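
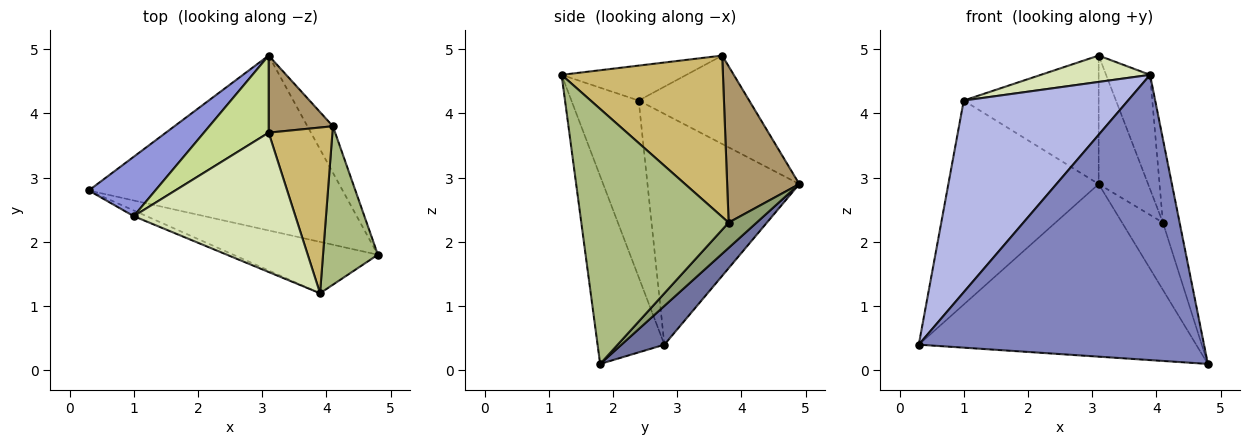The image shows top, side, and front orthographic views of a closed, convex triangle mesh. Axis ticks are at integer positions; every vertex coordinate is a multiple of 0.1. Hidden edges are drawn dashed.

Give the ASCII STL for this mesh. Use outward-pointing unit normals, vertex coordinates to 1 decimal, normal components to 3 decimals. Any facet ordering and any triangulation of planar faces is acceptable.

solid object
 facet normal 0.108 0.698 -0.708
  outer loop
   vertex 3.1 4.9 2.9
   vertex 4.8 1.8 0.1
   vertex 0.3 2.8 0.4
  endloop
 endfacet
 facet normal -0.225 -0.959 -0.173
  outer loop
   vertex 3.9 1.2 4.6
   vertex 0.3 2.8 0.4
   vertex 4.8 1.8 0.1
  endloop
 endfacet
 facet normal -0.696 0.689 0.201
  outer loop
   vertex 1.0 2.4 4.2
   vertex 3.1 4.9 2.9
   vertex 0.3 2.8 0.4
  endloop
 endfacet
 facet normal -0.379 -0.925 -0.028
  outer loop
   vertex 1.0 2.4 4.2
   vertex 0.3 2.8 0.4
   vertex 3.9 1.2 4.6
  endloop
 endfacet
 facet normal 0.491 0.717 -0.495
  outer loop
   vertex 4.1 3.8 2.3
   vertex 4.8 1.8 0.1
   vertex 3.1 4.9 2.9
  endloop
 endfacet
 facet normal 0.972 0.110 0.209
  outer loop
   vertex 4.1 3.8 2.3
   vertex 3.9 1.2 4.6
   vertex 4.8 1.8 0.1
  endloop
 endfacet
 facet normal -0.575 0.702 0.421
  outer loop
   vertex 3.1 3.7 4.9
   vertex 3.1 4.9 2.9
   vertex 1.0 2.4 4.2
  endloop
 endfacet
 facet normal -0.208 -0.182 0.961
  outer loop
   vertex 3.1 3.7 4.9
   vertex 1.0 2.4 4.2
   vertex 3.9 1.2 4.6
  endloop
 endfacet
 facet normal 0.781 0.535 0.321
  outer loop
   vertex 3.1 3.7 4.9
   vertex 4.1 3.8 2.3
   vertex 3.1 4.9 2.9
  endloop
 endfacet
 facet normal 0.902 0.246 0.356
  outer loop
   vertex 3.1 3.7 4.9
   vertex 3.9 1.2 4.6
   vertex 4.1 3.8 2.3
  endloop
 endfacet
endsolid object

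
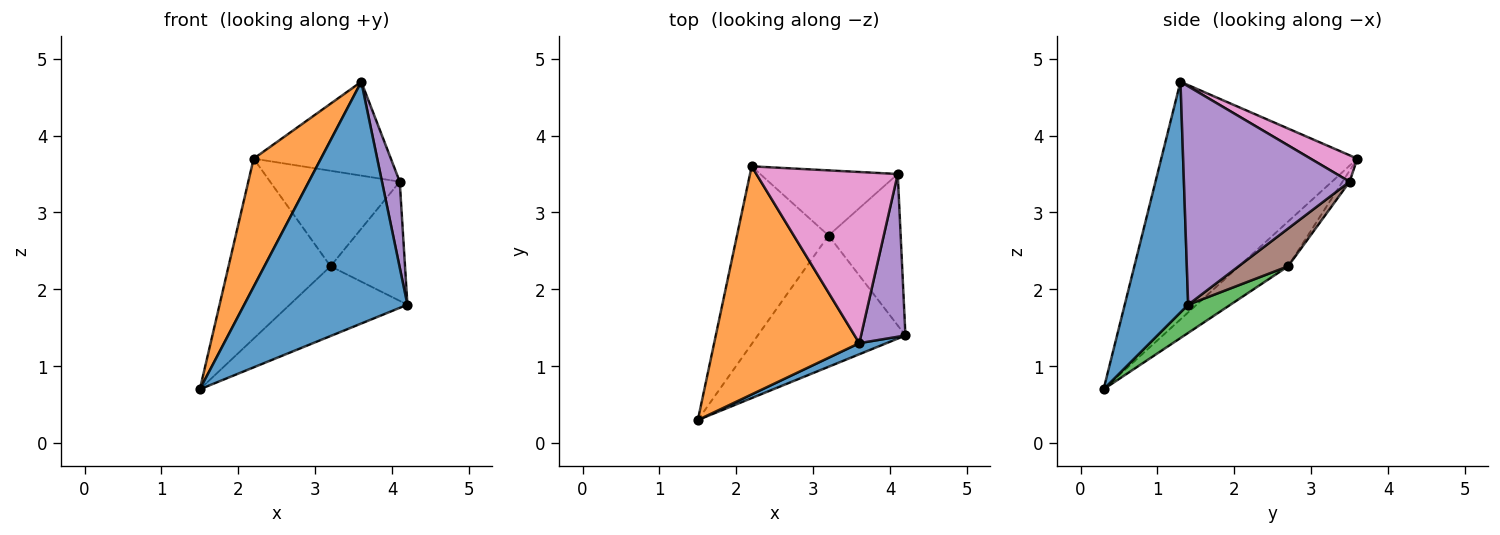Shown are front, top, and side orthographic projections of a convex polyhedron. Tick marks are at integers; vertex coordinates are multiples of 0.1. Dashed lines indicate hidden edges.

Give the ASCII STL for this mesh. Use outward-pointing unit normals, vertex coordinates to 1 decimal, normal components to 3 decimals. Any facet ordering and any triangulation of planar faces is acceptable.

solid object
 facet normal 0.362 -0.931 0.043
  outer loop
   vertex 3.6 1.3 4.7
   vertex 1.5 0.3 0.7
   vertex 4.2 1.4 1.8
  endloop
 endfacet
 facet normal -0.819 -0.281 0.500
  outer loop
   vertex 3.6 1.3 4.7
   vertex 2.2 3.6 3.7
   vertex 1.5 0.3 0.7
  endloop
 endfacet
 facet normal 0.166 0.463 -0.871
  outer loop
   vertex 3.2 2.7 2.3
   vertex 4.2 1.4 1.8
   vertex 1.5 0.3 0.7
  endloop
 endfacet
 facet normal -0.325 0.673 -0.665
  outer loop
   vertex 3.2 2.7 2.3
   vertex 1.5 0.3 0.7
   vertex 2.2 3.6 3.7
  endloop
 endfacet
 facet normal 0.975 -0.104 0.198
  outer loop
   vertex 4.1 3.5 3.4
   vertex 3.6 1.3 4.7
   vertex 4.2 1.4 1.8
  endloop
 endfacet
 facet normal 0.380 0.572 -0.727
  outer loop
   vertex 4.1 3.5 3.4
   vertex 4.2 1.4 1.8
   vertex 3.2 2.7 2.3
  endloop
 endfacet
 facet normal 0.162 0.475 0.865
  outer loop
   vertex 4.1 3.5 3.4
   vertex 2.2 3.6 3.7
   vertex 3.6 1.3 4.7
  endloop
 endfacet
 facet normal -0.045 0.825 -0.563
  outer loop
   vertex 4.1 3.5 3.4
   vertex 3.2 2.7 2.3
   vertex 2.2 3.6 3.7
  endloop
 endfacet
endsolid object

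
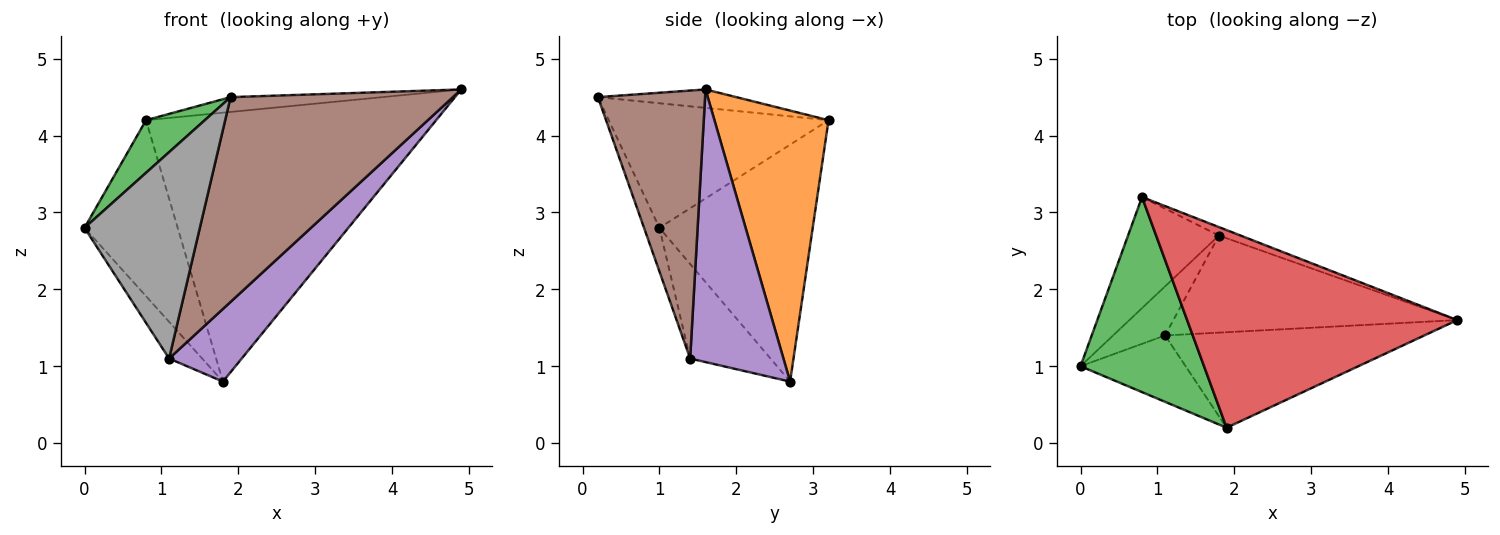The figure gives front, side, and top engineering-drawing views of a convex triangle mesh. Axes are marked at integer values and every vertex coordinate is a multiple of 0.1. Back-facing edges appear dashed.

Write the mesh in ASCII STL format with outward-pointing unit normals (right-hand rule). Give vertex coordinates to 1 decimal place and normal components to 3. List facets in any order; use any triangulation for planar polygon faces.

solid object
 facet normal -0.812 0.493 -0.311
  outer loop
   vertex 1.8 2.7 0.8
   vertex 0.0 1.0 2.8
   vertex 0.8 3.2 4.2
  endloop
 endfacet
 facet normal 0.366 0.930 -0.029
  outer loop
   vertex 1.8 2.7 0.8
   vertex 0.8 3.2 4.2
   vertex 4.9 1.6 4.6
  endloop
 endfacet
 facet normal -0.698 -0.187 0.692
  outer loop
   vertex 1.9 0.2 4.5
   vertex 0.8 3.2 4.2
   vertex 0.0 1.0 2.8
  endloop
 endfacet
 facet normal -0.068 0.075 0.995
  outer loop
   vertex 1.9 0.2 4.5
   vertex 4.9 1.6 4.6
   vertex 0.8 3.2 4.2
  endloop
 endfacet
 facet normal 0.610 -0.475 -0.635
  outer loop
   vertex 1.1 1.4 1.1
   vertex 1.8 2.7 0.8
   vertex 4.9 1.6 4.6
  endloop
 endfacet
 facet normal 0.400 -0.830 -0.387
  outer loop
   vertex 1.1 1.4 1.1
   vertex 4.9 1.6 4.6
   vertex 1.9 0.2 4.5
  endloop
 endfacet
 facet normal -0.824 0.339 -0.454
  outer loop
   vertex 1.1 1.4 1.1
   vertex 0.0 1.0 2.8
   vertex 1.8 2.7 0.8
  endloop
 endfacet
 facet normal -0.126 -0.944 -0.304
  outer loop
   vertex 1.1 1.4 1.1
   vertex 1.9 0.2 4.5
   vertex 0.0 1.0 2.8
  endloop
 endfacet
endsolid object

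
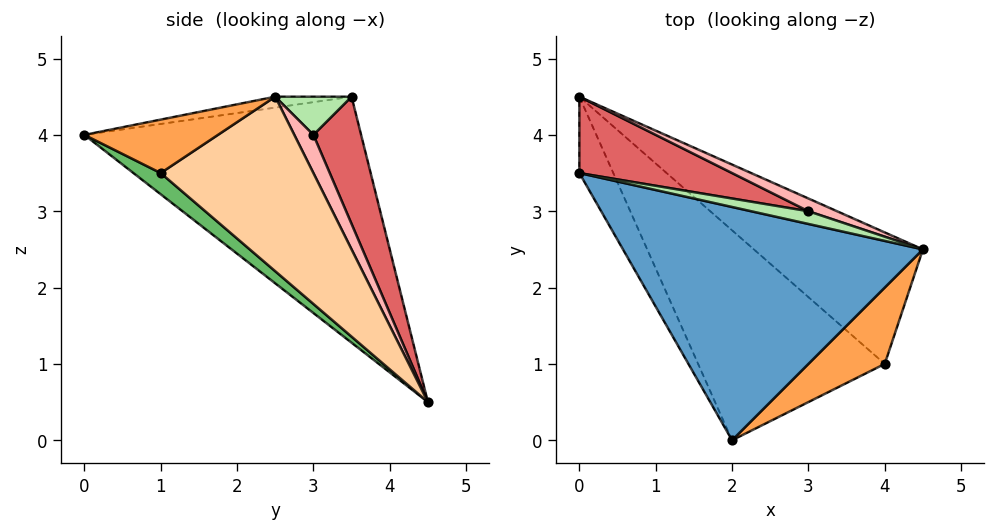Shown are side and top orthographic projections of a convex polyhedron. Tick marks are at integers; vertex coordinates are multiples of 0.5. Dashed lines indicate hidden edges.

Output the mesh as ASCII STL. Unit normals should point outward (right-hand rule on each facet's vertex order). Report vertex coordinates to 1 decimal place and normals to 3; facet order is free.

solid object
 facet normal -0.036 -0.161 0.986
  outer loop
   vertex 2.0 0.0 4.0
   vertex 4.5 2.5 4.5
   vertex 0.0 3.5 4.5
  endloop
 endfacet
 facet normal -0.869 -0.480 -0.120
  outer loop
   vertex 0.0 4.5 0.5
   vertex 2.0 0.0 4.0
   vertex 0.0 3.5 4.5
  endloop
 endfacet
 facet normal 0.462 -0.593 0.659
  outer loop
   vertex 4.0 1.0 3.5
   vertex 4.5 2.5 4.5
   vertex 2.0 0.0 4.0
  endloop
 endfacet
 facet normal 0.701 0.219 -0.679
  outer loop
   vertex 4.0 1.0 3.5
   vertex 0.0 4.5 0.5
   vertex 4.5 2.5 4.5
  endloop
 endfacet
 facet normal 0.092 -0.586 -0.805
  outer loop
   vertex 4.0 1.0 3.5
   vertex 2.0 0.0 4.0
   vertex 0.0 4.5 0.5
  endloop
 endfacet
 facet normal 0.206 0.928 0.309
  outer loop
   vertex 3.0 3.0 4.0
   vertex 0.0 3.5 4.5
   vertex 4.5 2.5 4.5
  endloop
 endfacet
 facet normal 0.198 0.951 0.238
  outer loop
   vertex 3.0 3.0 4.0
   vertex 0.0 4.5 0.5
   vertex 0.0 3.5 4.5
  endloop
 endfacet
 facet normal 0.253 0.949 0.190
  outer loop
   vertex 3.0 3.0 4.0
   vertex 4.5 2.5 4.5
   vertex 0.0 4.5 0.5
  endloop
 endfacet
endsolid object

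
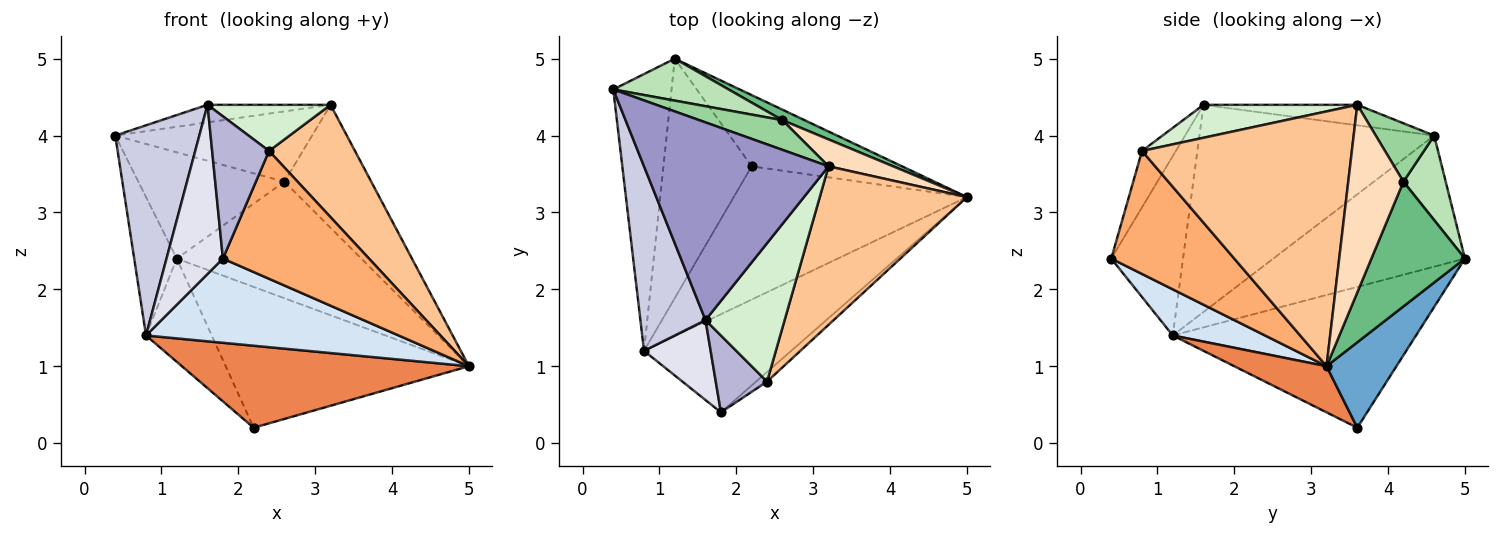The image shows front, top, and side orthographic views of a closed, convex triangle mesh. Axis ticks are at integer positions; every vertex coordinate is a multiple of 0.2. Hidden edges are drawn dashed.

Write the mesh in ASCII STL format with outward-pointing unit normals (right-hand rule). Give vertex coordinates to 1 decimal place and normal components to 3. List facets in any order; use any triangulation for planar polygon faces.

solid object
 facet normal 0.248 0.864 -0.437
  outer loop
   vertex 1.2 5.0 2.4
   vertex 5.0 3.2 1.0
   vertex 2.2 3.6 0.2
  endloop
 endfacet
 facet normal -0.896 0.199 -0.398
  outer loop
   vertex 0.8 1.2 1.4
   vertex 0.4 4.6 4.0
   vertex 1.2 5.0 2.4
  endloop
 endfacet
 facet normal -0.826 0.223 -0.517
  outer loop
   vertex 0.8 1.2 1.4
   vertex 1.2 5.0 2.4
   vertex 2.2 3.6 0.2
  endloop
 endfacet
 facet normal 0.231 -0.634 -0.738
  outer loop
   vertex 0.8 1.2 1.4
   vertex 5.0 3.2 1.0
   vertex 1.8 0.4 2.4
  endloop
 endfacet
 facet normal 0.166 -0.517 -0.840
  outer loop
   vertex 0.8 1.2 1.4
   vertex 2.2 3.6 0.2
   vertex 5.0 3.2 1.0
  endloop
 endfacet
 facet normal 0.643 -0.764 -0.057
  outer loop
   vertex 2.4 0.8 3.8
   vertex 1.8 0.4 2.4
   vertex 5.0 3.2 1.0
  endloop
 endfacet
 facet normal 0.816 -0.334 0.471
  outer loop
   vertex 2.4 0.8 3.8
   vertex 5.0 3.2 1.0
   vertex 3.2 3.6 4.4
  endloop
 endfacet
 facet normal 0.527 0.830 0.182
  outer loop
   vertex 2.6 4.2 3.4
   vertex 3.2 3.6 4.4
   vertex 5.0 3.2 1.0
  endloop
 endfacet
 facet normal 0.451 0.889 0.080
  outer loop
   vertex 2.6 4.2 3.4
   vertex 5.0 3.2 1.0
   vertex 1.2 5.0 2.4
  endloop
 endfacet
 facet normal 0.264 0.889 0.375
  outer loop
   vertex 2.6 4.2 3.4
   vertex 0.4 4.6 4.0
   vertex 3.2 3.6 4.4
  endloop
 endfacet
 facet normal 0.260 0.898 0.355
  outer loop
   vertex 2.6 4.2 3.4
   vertex 1.2 5.0 2.4
   vertex 0.4 4.6 4.0
  endloop
 endfacet
 facet normal 0.368 -0.294 0.882
  outer loop
   vertex 1.6 1.6 4.4
   vertex 2.4 0.8 3.8
   vertex 3.2 3.6 4.4
  endloop
 endfacet
 facet normal -0.110 0.088 0.990
  outer loop
   vertex 1.6 1.6 4.4
   vertex 3.2 3.6 4.4
   vertex 0.4 4.6 4.0
  endloop
 endfacet
 facet normal -0.463 -0.780 0.421
  outer loop
   vertex 1.6 1.6 4.4
   vertex 1.8 0.4 2.4
   vertex 2.4 0.8 3.8
  endloop
 endfacet
 facet normal -0.903 -0.323 0.284
  outer loop
   vertex 1.6 1.6 4.4
   vertex 0.4 4.6 4.0
   vertex 0.8 1.2 1.4
  endloop
 endfacet
 facet normal -0.755 -0.593 0.280
  outer loop
   vertex 1.6 1.6 4.4
   vertex 0.8 1.2 1.4
   vertex 1.8 0.4 2.4
  endloop
 endfacet
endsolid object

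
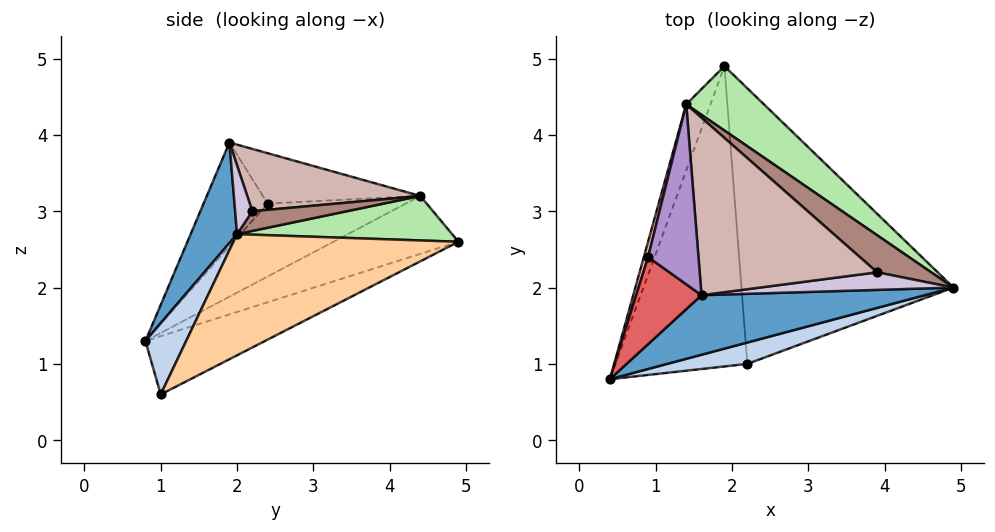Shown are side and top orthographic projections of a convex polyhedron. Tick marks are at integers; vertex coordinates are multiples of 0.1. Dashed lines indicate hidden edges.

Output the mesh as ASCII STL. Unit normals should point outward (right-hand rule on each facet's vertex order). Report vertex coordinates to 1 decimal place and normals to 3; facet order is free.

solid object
 facet normal 0.147 -0.933 0.327
  outer loop
   vertex 1.6 1.9 3.9
   vertex 0.4 0.8 1.3
   vertex 4.9 2.0 2.7
  endloop
 endfacet
 facet normal 0.189 -0.959 0.213
  outer loop
   vertex 2.2 1.0 0.6
   vertex 4.9 2.0 2.7
   vertex 0.4 0.8 1.3
  endloop
 endfacet
 facet normal -0.370 0.401 -0.838
  outer loop
   vertex 2.2 1.0 0.6
   vertex 0.4 0.8 1.3
   vertex 1.9 4.9 2.6
  endloop
 endfacet
 facet normal 0.447 0.435 -0.782
  outer loop
   vertex 2.2 1.0 0.6
   vertex 1.9 4.9 2.6
   vertex 4.9 2.0 2.7
  endloop
 endfacet
 facet normal -0.838 0.418 -0.350
  outer loop
   vertex 1.4 4.4 3.2
   vertex 1.9 4.9 2.6
   vertex 0.4 0.8 1.3
  endloop
 endfacet
 facet normal 0.437 0.478 0.762
  outer loop
   vertex 1.4 4.4 3.2
   vertex 4.9 2.0 2.7
   vertex 1.9 4.9 2.6
  endloop
 endfacet
 facet normal -0.803 -0.317 0.505
  outer loop
   vertex 0.9 2.4 3.1
   vertex 0.4 0.8 1.3
   vertex 1.6 1.9 3.9
  endloop
 endfacet
 facet normal -0.969 0.239 0.056
  outer loop
   vertex 0.9 2.4 3.1
   vertex 1.4 4.4 3.2
   vertex 0.4 0.8 1.3
  endloop
 endfacet
 facet normal -0.700 0.140 0.700
  outer loop
   vertex 0.9 2.4 3.1
   vertex 1.6 1.9 3.9
   vertex 1.4 4.4 3.2
  endloop
 endfacet
 facet normal 0.324 0.252 0.912
  outer loop
   vertex 3.9 2.2 3.0
   vertex 1.6 1.9 3.9
   vertex 4.9 2.0 2.7
  endloop
 endfacet
 facet normal 0.328 0.291 0.899
  outer loop
   vertex 3.9 2.2 3.0
   vertex 4.9 2.0 2.7
   vertex 1.4 4.4 3.2
  endloop
 endfacet
 facet normal 0.318 0.279 0.906
  outer loop
   vertex 3.9 2.2 3.0
   vertex 1.4 4.4 3.2
   vertex 1.6 1.9 3.9
  endloop
 endfacet
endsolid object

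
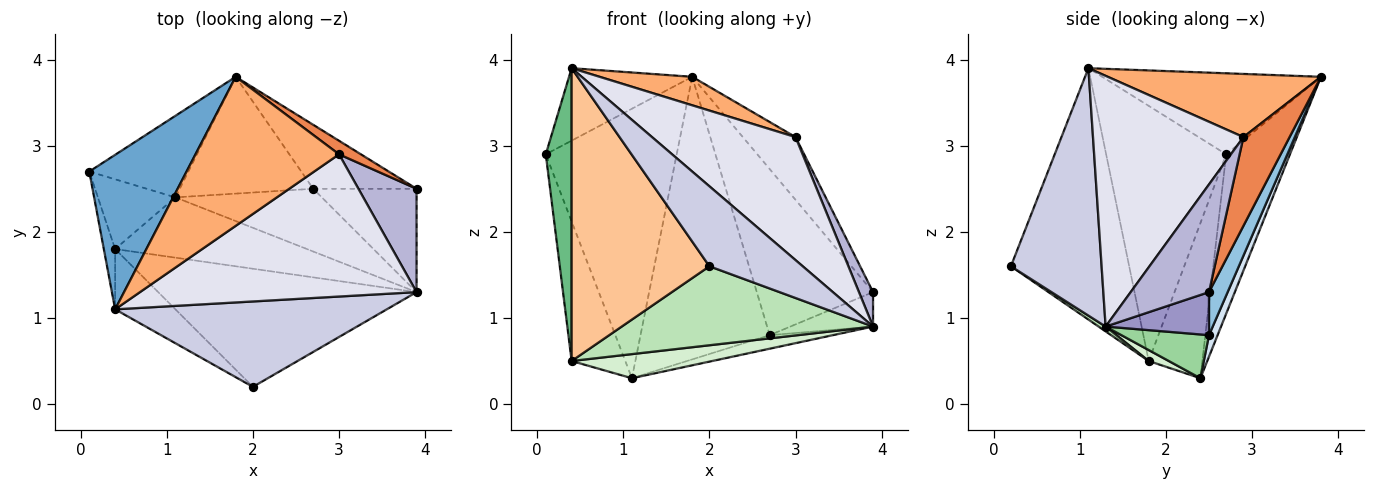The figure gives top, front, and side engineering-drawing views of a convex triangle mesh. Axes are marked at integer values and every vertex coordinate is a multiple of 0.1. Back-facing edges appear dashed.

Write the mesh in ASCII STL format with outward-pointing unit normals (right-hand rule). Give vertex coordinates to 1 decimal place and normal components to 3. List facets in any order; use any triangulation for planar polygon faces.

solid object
 facet normal -0.602 0.339 0.723
  outer loop
   vertex 1.8 3.8 3.8
   vertex 0.1 2.7 2.9
   vertex 0.4 1.1 3.9
  endloop
 endfacet
 facet normal 0.148 0.923 -0.355
  outer loop
   vertex 1.8 3.8 3.8
   vertex 3.9 2.5 1.3
   vertex 2.7 2.5 0.8
  endloop
 endfacet
 facet normal -0.422 0.868 -0.263
  outer loop
   vertex 1.8 3.8 3.8
   vertex 1.1 2.4 0.3
   vertex 0.1 2.7 2.9
  endloop
 endfacet
 facet normal 0.061 0.922 -0.381
  outer loop
   vertex 1.8 3.8 3.8
   vertex 2.7 2.5 0.8
   vertex 1.1 2.4 0.3
  endloop
 endfacet
 facet normal 0.650 0.743 0.160
  outer loop
   vertex 3.0 2.9 3.1
   vertex 3.9 2.5 1.3
   vertex 1.8 3.8 3.8
  endloop
 endfacet
 facet normal 0.397 -0.172 0.902
  outer loop
   vertex 3.0 2.9 3.1
   vertex 1.8 3.8 3.8
   vertex 0.4 1.1 3.9
  endloop
 endfacet
 facet normal -0.644 -0.750 -0.154
  outer loop
   vertex 0.4 1.8 0.5
   vertex 2.0 0.2 1.6
   vertex 0.4 1.1 3.9
  endloop
 endfacet
 facet normal -0.667 0.667 -0.333
  outer loop
   vertex 0.4 1.8 0.5
   vertex 0.1 2.7 2.9
   vertex 1.1 2.4 0.3
  endloop
 endfacet
 facet normal -0.977 -0.210 -0.043
  outer loop
   vertex 0.4 1.8 0.5
   vertex 0.4 1.1 3.9
   vertex 0.1 2.7 2.9
  endloop
 endfacet
 facet normal 0.281 0.202 -0.938
  outer loop
   vertex 3.9 1.3 0.9
   vertex 1.1 2.4 0.3
   vertex 2.7 2.5 0.8
  endloop
 endfacet
 facet normal 0.016 -0.556 -0.831
  outer loop
   vertex 3.9 1.3 0.9
   vertex 2.0 0.2 1.6
   vertex 0.4 1.8 0.5
  endloop
 endfacet
 facet normal 0.053 -0.371 -0.927
  outer loop
   vertex 3.9 1.3 0.9
   vertex 0.4 1.8 0.5
   vertex 1.1 2.4 0.3
  endloop
 endfacet
 facet normal 0.368 0.294 -0.882
  outer loop
   vertex 3.9 1.3 0.9
   vertex 2.7 2.5 0.8
   vertex 3.9 2.5 1.3
  endloop
 endfacet
 facet normal 0.869 -0.156 0.469
  outer loop
   vertex 3.9 1.3 0.9
   vertex 3.9 2.5 1.3
   vertex 3.0 2.9 3.1
  endloop
 endfacet
 facet normal 0.554 -0.569 0.608
  outer loop
   vertex 3.9 1.3 0.9
   vertex 0.4 1.1 3.9
   vertex 2.0 0.2 1.6
  endloop
 endfacet
 facet normal 0.565 -0.540 0.624
  outer loop
   vertex 3.9 1.3 0.9
   vertex 3.0 2.9 3.1
   vertex 0.4 1.1 3.9
  endloop
 endfacet
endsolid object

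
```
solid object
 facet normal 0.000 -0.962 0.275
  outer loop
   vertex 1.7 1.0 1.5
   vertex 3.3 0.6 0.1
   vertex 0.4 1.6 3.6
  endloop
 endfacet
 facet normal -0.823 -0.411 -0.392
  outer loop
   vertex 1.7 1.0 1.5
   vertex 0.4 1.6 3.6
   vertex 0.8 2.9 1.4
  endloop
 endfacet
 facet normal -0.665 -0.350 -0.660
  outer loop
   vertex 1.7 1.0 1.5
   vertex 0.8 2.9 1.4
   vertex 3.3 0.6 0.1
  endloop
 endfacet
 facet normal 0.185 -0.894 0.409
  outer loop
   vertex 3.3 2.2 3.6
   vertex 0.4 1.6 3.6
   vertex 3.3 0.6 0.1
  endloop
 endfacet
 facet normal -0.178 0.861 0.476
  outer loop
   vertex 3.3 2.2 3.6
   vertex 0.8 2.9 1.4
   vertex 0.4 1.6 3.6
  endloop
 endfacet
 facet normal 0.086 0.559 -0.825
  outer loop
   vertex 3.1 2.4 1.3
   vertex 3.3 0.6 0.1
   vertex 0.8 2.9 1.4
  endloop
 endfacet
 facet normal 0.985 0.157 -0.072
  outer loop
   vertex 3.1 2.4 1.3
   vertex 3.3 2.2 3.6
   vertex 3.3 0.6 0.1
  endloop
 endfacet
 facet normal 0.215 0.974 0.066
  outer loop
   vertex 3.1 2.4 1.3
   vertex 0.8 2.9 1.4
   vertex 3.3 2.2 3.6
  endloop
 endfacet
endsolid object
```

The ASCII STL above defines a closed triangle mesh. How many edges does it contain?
12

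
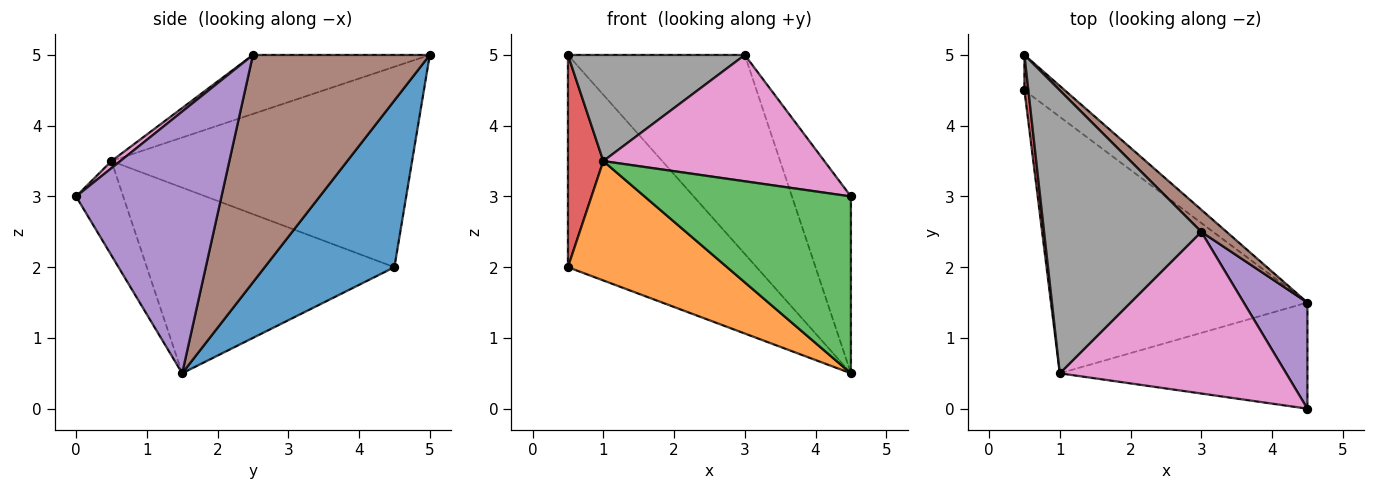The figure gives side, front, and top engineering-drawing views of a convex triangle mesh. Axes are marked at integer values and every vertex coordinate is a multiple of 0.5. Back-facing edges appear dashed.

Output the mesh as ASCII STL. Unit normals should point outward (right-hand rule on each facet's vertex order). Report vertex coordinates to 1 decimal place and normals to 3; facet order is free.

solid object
 facet normal 0.561 0.816 -0.136
  outer loop
   vertex 0.5 5.0 5.0
   vertex 4.5 1.5 0.5
   vertex 0.5 4.5 2.0
  endloop
 endfacet
 facet normal -0.549 -0.353 -0.758
  outer loop
   vertex 1.0 0.5 3.5
   vertex 0.5 4.5 2.0
   vertex 4.5 1.5 0.5
  endloop
 endfacet
 facet normal -0.192 -0.841 -0.505
  outer loop
   vertex 1.0 0.5 3.5
   vertex 4.5 1.5 0.5
   vertex 4.5 0.0 3.0
  endloop
 endfacet
 facet normal -0.993 -0.117 0.019
  outer loop
   vertex 1.0 0.5 3.5
   vertex 0.5 5.0 5.0
   vertex 0.5 4.5 2.0
  endloop
 endfacet
 facet normal 0.904 0.367 0.220
  outer loop
   vertex 3.0 2.5 5.0
   vertex 4.5 0.0 3.0
   vertex 4.5 1.5 0.5
  endloop
 endfacet
 facet normal 0.705 0.705 0.078
  outer loop
   vertex 3.0 2.5 5.0
   vertex 4.5 1.5 0.5
   vertex 0.5 5.0 5.0
  endloop
 endfacet
 facet normal 0.025 -0.615 0.788
  outer loop
   vertex 3.0 2.5 5.0
   vertex 1.0 0.5 3.5
   vertex 4.5 0.0 3.0
  endloop
 endfacet
 facet normal -0.331 -0.331 0.883
  outer loop
   vertex 3.0 2.5 5.0
   vertex 0.5 5.0 5.0
   vertex 1.0 0.5 3.5
  endloop
 endfacet
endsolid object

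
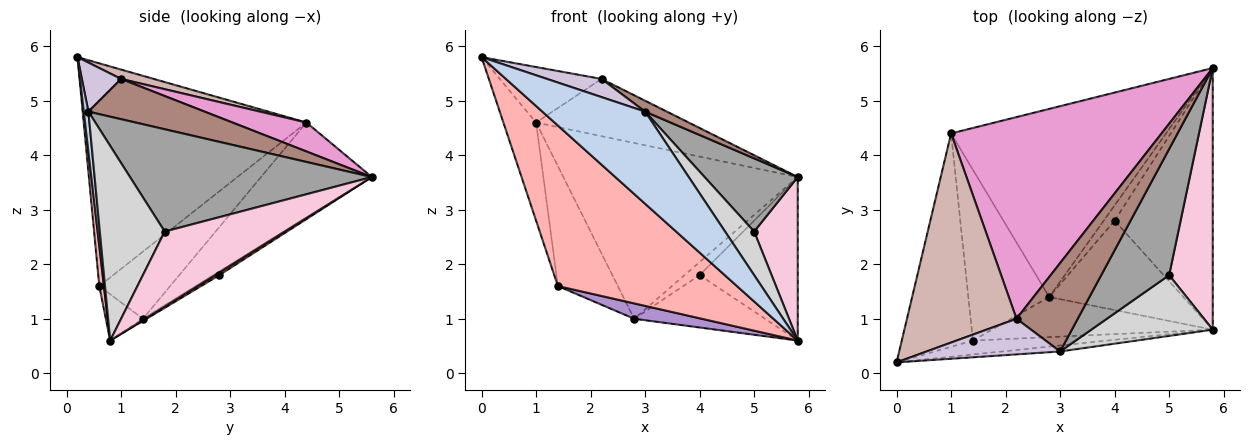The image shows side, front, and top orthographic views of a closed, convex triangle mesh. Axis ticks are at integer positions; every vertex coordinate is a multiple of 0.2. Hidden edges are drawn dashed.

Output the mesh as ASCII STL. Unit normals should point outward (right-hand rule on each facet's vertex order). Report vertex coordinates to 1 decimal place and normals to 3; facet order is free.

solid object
 facet normal -0.307 0.650 -0.695
  outer loop
   vertex 1.0 4.4 4.6
   vertex 5.8 5.6 3.6
   vertex 2.8 1.4 1.0
  endloop
 endfacet
 facet normal 0.045 -0.997 -0.065
  outer loop
   vertex 3.0 0.4 4.8
   vertex 0.0 0.2 5.8
   vertex 5.8 0.8 0.6
  endloop
 endfacet
 facet normal 0.024 0.530 -0.848
  outer loop
   vertex 4.0 2.8 1.8
   vertex 5.8 5.6 3.6
   vertex 5.8 0.8 0.6
  endloop
 endfacet
 facet normal -0.245 0.631 -0.736
  outer loop
   vertex 4.0 2.8 1.8
   vertex 2.8 1.4 1.0
   vertex 5.8 5.6 3.6
  endloop
 endfacet
 facet normal -0.014 0.505 -0.863
  outer loop
   vertex 4.0 2.8 1.8
   vertex 5.8 0.8 0.6
   vertex 2.8 1.4 1.0
  endloop
 endfacet
 facet normal -0.943 0.139 -0.301
  outer loop
   vertex 1.4 0.6 1.6
   vertex 0.0 0.2 5.8
   vertex 1.0 4.4 4.6
  endloop
 endfacet
 facet normal -0.562 0.475 -0.677
  outer loop
   vertex 1.4 0.6 1.6
   vertex 1.0 4.4 4.6
   vertex 2.8 1.4 1.0
  endloop
 endfacet
 facet normal 0.026 -0.996 -0.086
  outer loop
   vertex 1.4 0.6 1.6
   vertex 5.8 0.8 0.6
   vertex 0.0 0.2 5.8
  endloop
 endfacet
 facet normal -0.192 -0.351 -0.916
  outer loop
   vertex 1.4 0.6 1.6
   vertex 2.8 1.4 1.0
   vertex 5.8 0.8 0.6
  endloop
 endfacet
 facet normal 0.311 -0.432 0.847
  outer loop
   vertex 2.2 1.0 5.4
   vertex 0.0 0.2 5.8
   vertex 3.0 0.4 4.8
  endloop
 endfacet
 facet normal 0.547 -0.102 0.831
  outer loop
   vertex 2.2 1.0 5.4
   vertex 3.0 0.4 4.8
   vertex 5.8 5.6 3.6
  endloop
 endfacet
 facet normal 0.082 0.256 0.963
  outer loop
   vertex 2.2 1.0 5.4
   vertex 1.0 4.4 4.6
   vertex 0.0 0.2 5.8
  endloop
 endfacet
 facet normal 0.131 0.271 0.954
  outer loop
   vertex 2.2 1.0 5.4
   vertex 5.8 5.6 3.6
   vertex 1.0 4.4 4.6
  endloop
 endfacet
 facet normal 0.825 -0.300 0.480
  outer loop
   vertex 5.0 1.8 2.6
   vertex 5.8 0.8 0.6
   vertex 5.8 5.6 3.6
  endloop
 endfacet
 facet normal 0.793 -0.306 0.527
  outer loop
   vertex 5.0 1.8 2.6
   vertex 5.8 5.6 3.6
   vertex 3.0 0.4 4.8
  endloop
 endfacet
 facet normal 0.793 -0.355 0.495
  outer loop
   vertex 5.0 1.8 2.6
   vertex 3.0 0.4 4.8
   vertex 5.8 0.8 0.6
  endloop
 endfacet
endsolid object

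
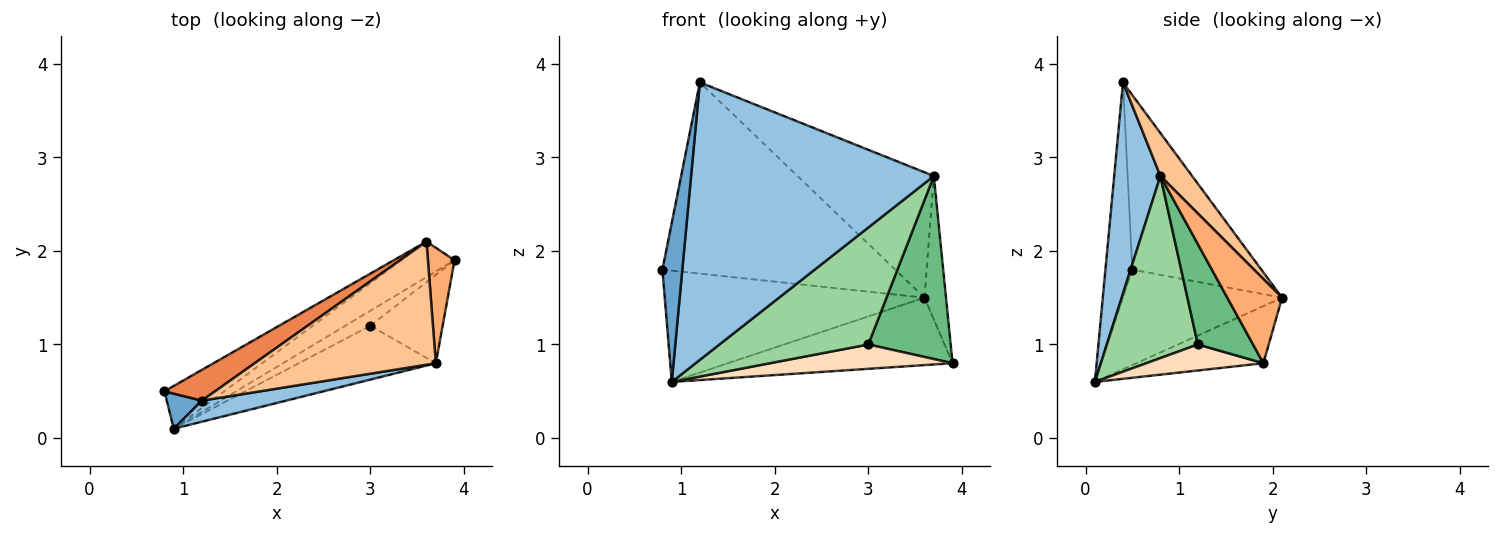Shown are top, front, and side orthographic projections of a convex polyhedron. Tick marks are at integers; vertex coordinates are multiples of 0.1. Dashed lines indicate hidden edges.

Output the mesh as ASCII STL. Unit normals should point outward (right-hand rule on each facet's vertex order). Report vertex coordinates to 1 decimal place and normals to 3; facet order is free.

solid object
 facet normal -0.797 -0.589 0.130
  outer loop
   vertex 1.2 0.4 3.8
   vertex 0.8 0.5 1.8
   vertex 0.9 0.1 0.6
  endloop
 endfacet
 facet normal 0.186 -0.980 0.074
  outer loop
   vertex 3.7 0.8 2.8
   vertex 1.2 0.4 3.8
   vertex 0.9 0.1 0.6
  endloop
 endfacet
 facet normal -0.496 0.810 -0.311
  outer loop
   vertex 3.6 2.1 1.5
   vertex 0.9 0.1 0.6
   vertex 0.8 0.5 1.8
  endloop
 endfacet
 facet normal -0.447 0.791 -0.418
  outer loop
   vertex 3.6 2.1 1.5
   vertex 3.9 1.9 0.8
   vertex 0.9 0.1 0.6
  endloop
 endfacet
 facet normal -0.480 0.866 0.139
  outer loop
   vertex 3.6 2.1 1.5
   vertex 0.8 0.5 1.8
   vertex 1.2 0.4 3.8
  endloop
 endfacet
 facet normal 0.893 0.351 0.282
  outer loop
   vertex 3.6 2.1 1.5
   vertex 3.7 0.8 2.8
   vertex 3.9 1.9 0.8
  endloop
 endfacet
 facet normal 0.164 0.704 0.691
  outer loop
   vertex 3.6 2.1 1.5
   vertex 1.2 0.4 3.8
   vertex 3.7 0.8 2.8
  endloop
 endfacet
 facet normal 0.479 -0.748 -0.460
  outer loop
   vertex 3.0 1.2 1.0
   vertex 0.9 0.1 0.6
   vertex 3.9 1.9 0.8
  endloop
 endfacet
 facet normal 0.517 -0.771 -0.372
  outer loop
   vertex 3.0 1.2 1.0
   vertex 3.9 1.9 0.8
   vertex 3.7 0.8 2.8
  endloop
 endfacet
 facet normal 0.486 -0.794 -0.365
  outer loop
   vertex 3.0 1.2 1.0
   vertex 3.7 0.8 2.8
   vertex 0.9 0.1 0.6
  endloop
 endfacet
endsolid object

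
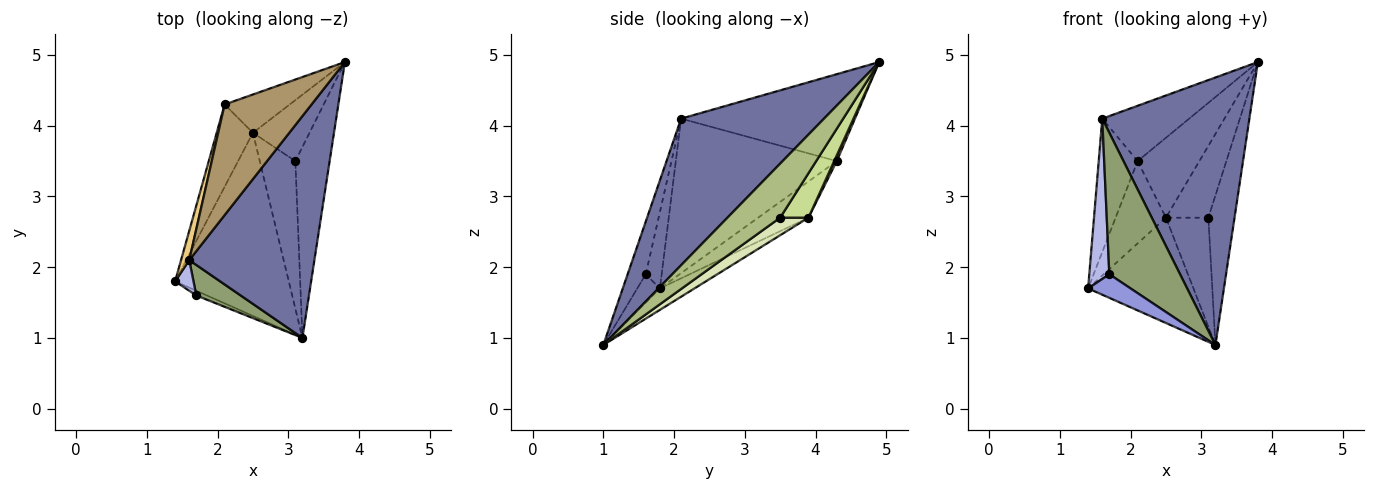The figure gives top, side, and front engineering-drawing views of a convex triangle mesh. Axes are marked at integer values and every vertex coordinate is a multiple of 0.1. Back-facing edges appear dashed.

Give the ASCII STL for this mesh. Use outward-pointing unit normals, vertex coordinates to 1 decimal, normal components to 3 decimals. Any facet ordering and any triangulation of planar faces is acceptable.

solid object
 facet normal 0.599 -0.617 0.511
  outer loop
   vertex 1.6 2.1 4.1
   vertex 3.2 1.0 0.9
   vertex 3.8 4.9 4.9
  endloop
 endfacet
 facet normal -0.162 0.492 -0.855
  outer loop
   vertex 2.5 3.9 2.7
   vertex 3.2 1.0 0.9
   vertex 1.4 1.8 1.7
  endloop
 endfacet
 facet normal -0.463 -0.869 -0.174
  outer loop
   vertex 1.7 1.6 1.9
   vertex 1.4 1.8 1.7
   vertex 3.2 1.0 0.9
  endloop
 endfacet
 facet normal -0.615 -0.774 0.148
  outer loop
   vertex 1.7 1.6 1.9
   vertex 1.6 2.1 4.1
   vertex 1.4 1.8 1.7
  endloop
 endfacet
 facet normal -0.243 -0.948 0.204
  outer loop
   vertex 1.7 1.6 1.9
   vertex 3.2 1.0 0.9
   vertex 1.6 2.1 4.1
  endloop
 endfacet
 facet normal 0.779 0.387 -0.494
  outer loop
   vertex 3.1 3.5 2.7
   vertex 3.8 4.9 4.9
   vertex 3.2 1.0 0.9
  endloop
 endfacet
 facet normal 0.453 0.680 -0.577
  outer loop
   vertex 3.1 3.5 2.7
   vertex 2.5 3.9 2.7
   vertex 3.8 4.9 4.9
  endloop
 endfacet
 facet normal 0.369 0.553 -0.747
  outer loop
   vertex 3.1 3.5 2.7
   vertex 3.2 1.0 0.9
   vertex 2.5 3.9 2.7
  endloop
 endfacet
 facet normal -0.667 0.333 0.667
  outer loop
   vertex 2.1 4.3 3.5
   vertex 1.6 2.1 4.1
   vertex 3.8 4.9 4.9
  endloop
 endfacet
 facet normal 0.038 0.901 -0.432
  outer loop
   vertex 2.1 4.3 3.5
   vertex 3.8 4.9 4.9
   vertex 2.5 3.9 2.7
  endloop
 endfacet
 facet normal -0.971 0.235 0.052
  outer loop
   vertex 2.1 4.3 3.5
   vertex 1.4 1.8 1.7
   vertex 1.6 2.1 4.1
  endloop
 endfacet
 facet normal -0.577 0.577 -0.577
  outer loop
   vertex 2.1 4.3 3.5
   vertex 2.5 3.9 2.7
   vertex 1.4 1.8 1.7
  endloop
 endfacet
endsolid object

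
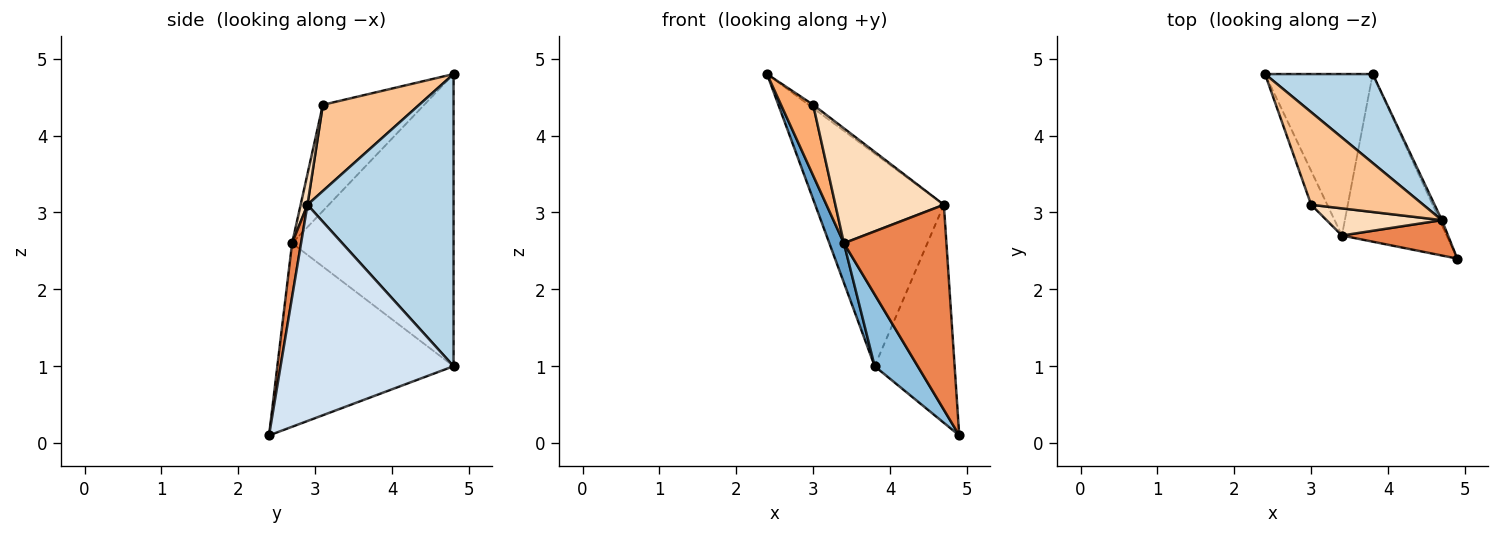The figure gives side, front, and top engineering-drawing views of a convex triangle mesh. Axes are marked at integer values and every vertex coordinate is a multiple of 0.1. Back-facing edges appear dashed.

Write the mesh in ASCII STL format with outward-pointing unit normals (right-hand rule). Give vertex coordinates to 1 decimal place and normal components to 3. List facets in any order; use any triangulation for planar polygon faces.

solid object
 facet normal -0.935 -0.084 -0.344
  outer loop
   vertex 3.4 2.7 2.6
   vertex 2.4 4.8 4.8
   vertex 3.8 4.8 1.0
  endloop
 endfacet
 facet normal -0.850 -0.208 -0.485
  outer loop
   vertex 3.4 2.7 2.6
   vertex 3.8 4.8 1.0
   vertex 4.9 2.4 0.1
  endloop
 endfacet
 facet normal 0.723 0.637 0.266
  outer loop
   vertex 4.7 2.9 3.1
   vertex 3.8 4.8 1.0
   vertex 2.4 4.8 4.8
  endloop
 endfacet
 facet normal 0.908 0.420 -0.009
  outer loop
   vertex 4.7 2.9 3.1
   vertex 4.9 2.4 0.1
   vertex 3.8 4.8 1.0
  endloop
 endfacet
 facet normal 0.086 -0.982 0.169
  outer loop
   vertex 4.7 2.9 3.1
   vertex 3.4 2.7 2.6
   vertex 4.9 2.4 0.1
  endloop
 endfacet
 facet normal -0.943 -0.299 -0.143
  outer loop
   vertex 3.0 3.1 4.4
   vertex 2.4 4.8 4.8
   vertex 3.4 2.7 2.6
  endloop
 endfacet
 facet normal 0.609 0.029 0.792
  outer loop
   vertex 3.0 3.1 4.4
   vertex 4.7 2.9 3.1
   vertex 2.4 4.8 4.8
  endloop
 endfacet
 facet normal 0.061 -0.971 0.229
  outer loop
   vertex 3.0 3.1 4.4
   vertex 3.4 2.7 2.6
   vertex 4.7 2.9 3.1
  endloop
 endfacet
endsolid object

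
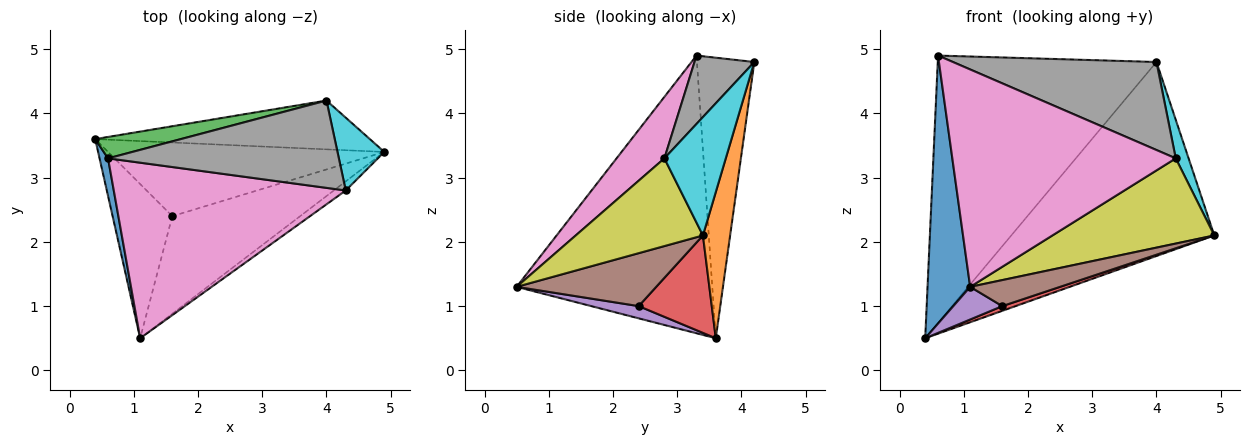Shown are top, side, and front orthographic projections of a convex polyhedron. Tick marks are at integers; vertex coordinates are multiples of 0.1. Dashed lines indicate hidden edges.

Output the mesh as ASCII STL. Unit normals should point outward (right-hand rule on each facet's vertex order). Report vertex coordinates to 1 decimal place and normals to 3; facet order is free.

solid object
 facet normal -0.977 -0.213 0.030
  outer loop
   vertex 0.6 3.3 4.9
   vertex 0.4 3.6 0.5
   vertex 1.1 0.5 1.3
  endloop
 endfacet
 facet normal 0.129 0.962 -0.242
  outer loop
   vertex 4.0 4.2 4.8
   vertex 4.9 3.4 2.1
   vertex 0.4 3.6 0.5
  endloop
 endfacet
 facet normal -0.253 0.964 0.077
  outer loop
   vertex 4.0 4.2 4.8
   vertex 0.4 3.6 0.5
   vertex 0.6 3.3 4.9
  endloop
 endfacet
 facet normal 0.332 -0.060 -0.941
  outer loop
   vertex 1.6 2.4 1.0
   vertex 0.4 3.6 0.5
   vertex 4.9 3.4 2.1
  endloop
 endfacet
 facet normal 0.197 -0.203 -0.959
  outer loop
   vertex 1.6 2.4 1.0
   vertex 1.1 0.5 1.3
   vertex 0.4 3.6 0.5
  endloop
 endfacet
 facet normal 0.372 -0.239 -0.897
  outer loop
   vertex 1.6 2.4 1.0
   vertex 4.9 3.4 2.1
   vertex 1.1 0.5 1.3
  endloop
 endfacet
 facet normal 0.164 -0.767 0.620
  outer loop
   vertex 4.3 2.8 3.3
   vertex 0.6 3.3 4.9
   vertex 1.1 0.5 1.3
  endloop
 endfacet
 facet normal 0.204 -0.695 0.689
  outer loop
   vertex 4.3 2.8 3.3
   vertex 4.0 4.2 4.8
   vertex 0.6 3.3 4.9
  endloop
 endfacet
 facet normal 0.616 -0.784 -0.084
  outer loop
   vertex 4.3 2.8 3.3
   vertex 1.1 0.5 1.3
   vertex 4.9 3.4 2.1
  endloop
 endfacet
 facet normal 0.913 -0.191 0.361
  outer loop
   vertex 4.3 2.8 3.3
   vertex 4.9 3.4 2.1
   vertex 4.0 4.2 4.8
  endloop
 endfacet
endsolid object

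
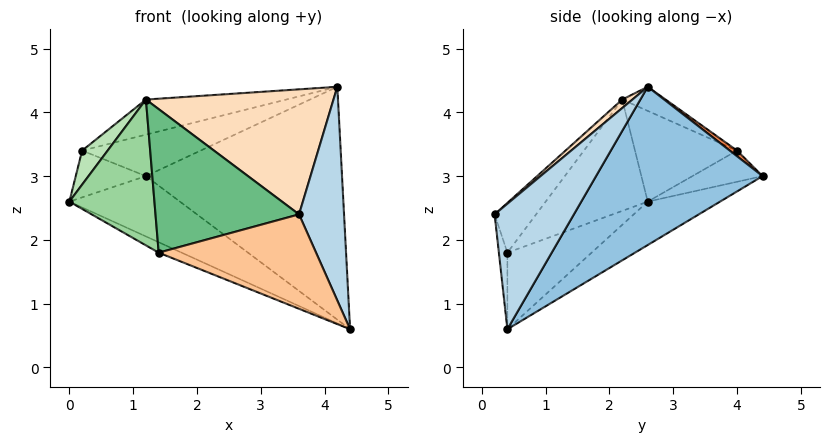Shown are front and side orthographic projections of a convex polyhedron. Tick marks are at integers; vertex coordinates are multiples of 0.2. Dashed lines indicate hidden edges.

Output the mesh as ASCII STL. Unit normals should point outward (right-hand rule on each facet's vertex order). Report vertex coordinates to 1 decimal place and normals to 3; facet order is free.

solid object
 facet normal -0.233 0.356 -0.905
  outer loop
   vertex 1.2 4.4 3.0
   vertex 4.4 0.4 0.6
   vertex 0.0 2.6 2.6
  endloop
 endfacet
 facet normal 0.600 0.706 -0.377
  outer loop
   vertex 4.2 2.6 4.4
   vertex 4.4 0.4 0.6
   vertex 1.2 4.4 3.0
  endloop
 endfacet
 facet normal 0.825 -0.469 0.315
  outer loop
   vertex 3.6 0.2 2.4
   vertex 4.4 0.4 0.6
   vertex 4.2 2.6 4.4
  endloop
 endfacet
 facet normal -0.485 0.485 -0.728
  outer loop
   vertex 0.2 4.0 3.4
   vertex 1.2 4.4 3.0
   vertex 0.0 2.6 2.6
  endloop
 endfacet
 facet normal 0.040 0.654 0.755
  outer loop
   vertex 0.2 4.0 3.4
   vertex 4.2 2.6 4.4
   vertex 1.2 4.4 3.0
  endloop
 endfacet
 facet normal -0.370 0.101 -0.924
  outer loop
   vertex 1.4 0.4 1.8
   vertex 0.0 2.6 2.6
   vertex 4.4 0.4 0.6
  endloop
 endfacet
 facet normal -0.053 -0.990 -0.134
  outer loop
   vertex 1.4 0.4 1.8
   vertex 4.4 0.4 0.6
   vertex 3.6 0.2 2.4
  endloop
 endfacet
 facet normal 0.035 -0.645 0.763
  outer loop
   vertex 1.2 2.2 4.2
   vertex 3.6 0.2 2.4
   vertex 4.2 2.6 4.4
  endloop
 endfacet
 facet normal -0.228 -0.788 0.572
  outer loop
   vertex 1.2 2.2 4.2
   vertex 1.4 0.4 1.8
   vertex 3.6 0.2 2.4
  endloop
 endfacet
 facet normal -0.709 -0.591 0.384
  outer loop
   vertex 1.2 2.2 4.2
   vertex 0.0 2.6 2.6
   vertex 1.4 0.4 1.8
  endloop
 endfacet
 facet normal -0.807 -0.202 0.555
  outer loop
   vertex 1.2 2.2 4.2
   vertex 0.2 4.0 3.4
   vertex 0.0 2.6 2.6
  endloop
 endfacet
 facet normal -0.109 0.353 0.929
  outer loop
   vertex 1.2 2.2 4.2
   vertex 4.2 2.6 4.4
   vertex 0.2 4.0 3.4
  endloop
 endfacet
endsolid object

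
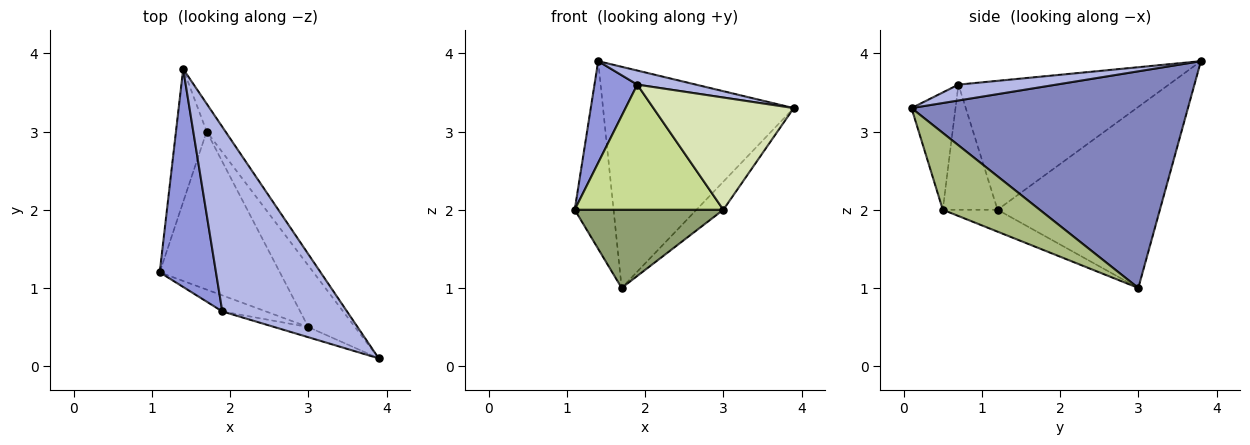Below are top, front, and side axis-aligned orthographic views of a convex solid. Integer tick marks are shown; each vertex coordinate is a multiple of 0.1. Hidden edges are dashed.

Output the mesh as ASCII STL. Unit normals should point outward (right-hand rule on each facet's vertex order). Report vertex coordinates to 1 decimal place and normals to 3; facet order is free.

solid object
 facet normal -0.960 0.230 -0.163
  outer loop
   vertex 1.7 3.0 1.0
   vertex 1.1 1.2 2.0
   vertex 1.4 3.8 3.9
  endloop
 endfacet
 facet normal 0.821 0.566 -0.071
  outer loop
   vertex 1.7 3.0 1.0
   vertex 1.4 3.8 3.9
   vertex 3.9 0.1 3.3
  endloop
 endfacet
 facet normal -0.901 -0.183 0.393
  outer loop
   vertex 1.9 0.7 3.6
   vertex 1.4 3.8 3.9
   vertex 1.1 1.2 2.0
  endloop
 endfacet
 facet normal 0.126 -0.075 0.989
  outer loop
   vertex 1.9 0.7 3.6
   vertex 3.9 0.1 3.3
   vertex 1.4 3.8 3.9
  endloop
 endfacet
 facet normal -0.161 -0.438 -0.885
  outer loop
   vertex 3.0 0.5 2.0
   vertex 1.1 1.2 2.0
   vertex 1.7 3.0 1.0
  endloop
 endfacet
 facet normal 0.832 0.231 -0.505
  outer loop
   vertex 3.0 0.5 2.0
   vertex 1.7 3.0 1.0
   vertex 3.9 0.1 3.3
  endloop
 endfacet
 facet normal -0.343 -0.932 -0.120
  outer loop
   vertex 3.0 0.5 2.0
   vertex 1.9 0.7 3.6
   vertex 1.1 1.2 2.0
  endloop
 endfacet
 facet normal -0.298 -0.951 -0.086
  outer loop
   vertex 3.0 0.5 2.0
   vertex 3.9 0.1 3.3
   vertex 1.9 0.7 3.6
  endloop
 endfacet
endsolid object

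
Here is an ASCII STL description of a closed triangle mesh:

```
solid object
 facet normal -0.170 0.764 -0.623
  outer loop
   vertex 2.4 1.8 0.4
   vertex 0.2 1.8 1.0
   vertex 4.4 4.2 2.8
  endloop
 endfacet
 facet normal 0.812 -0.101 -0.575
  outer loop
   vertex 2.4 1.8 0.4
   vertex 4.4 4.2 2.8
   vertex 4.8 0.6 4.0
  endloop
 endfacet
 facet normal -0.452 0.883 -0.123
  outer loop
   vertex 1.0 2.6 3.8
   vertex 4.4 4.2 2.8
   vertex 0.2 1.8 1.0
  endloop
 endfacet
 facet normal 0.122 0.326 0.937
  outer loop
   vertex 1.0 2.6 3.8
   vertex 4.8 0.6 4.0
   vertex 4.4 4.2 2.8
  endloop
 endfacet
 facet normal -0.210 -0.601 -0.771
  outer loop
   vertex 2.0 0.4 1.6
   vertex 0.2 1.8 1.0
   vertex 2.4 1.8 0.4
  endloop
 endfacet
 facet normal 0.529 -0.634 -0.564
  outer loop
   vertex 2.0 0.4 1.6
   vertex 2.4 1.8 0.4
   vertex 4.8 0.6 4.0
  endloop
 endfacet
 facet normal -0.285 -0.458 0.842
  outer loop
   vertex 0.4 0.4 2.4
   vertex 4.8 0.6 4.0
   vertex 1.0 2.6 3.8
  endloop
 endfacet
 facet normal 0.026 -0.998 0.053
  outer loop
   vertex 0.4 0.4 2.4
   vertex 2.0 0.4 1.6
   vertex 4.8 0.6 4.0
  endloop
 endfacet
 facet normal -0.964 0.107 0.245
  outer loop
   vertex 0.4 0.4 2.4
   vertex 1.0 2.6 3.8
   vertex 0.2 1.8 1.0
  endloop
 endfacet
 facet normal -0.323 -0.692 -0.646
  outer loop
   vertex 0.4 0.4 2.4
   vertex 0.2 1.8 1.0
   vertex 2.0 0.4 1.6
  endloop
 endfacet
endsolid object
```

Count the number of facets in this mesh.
10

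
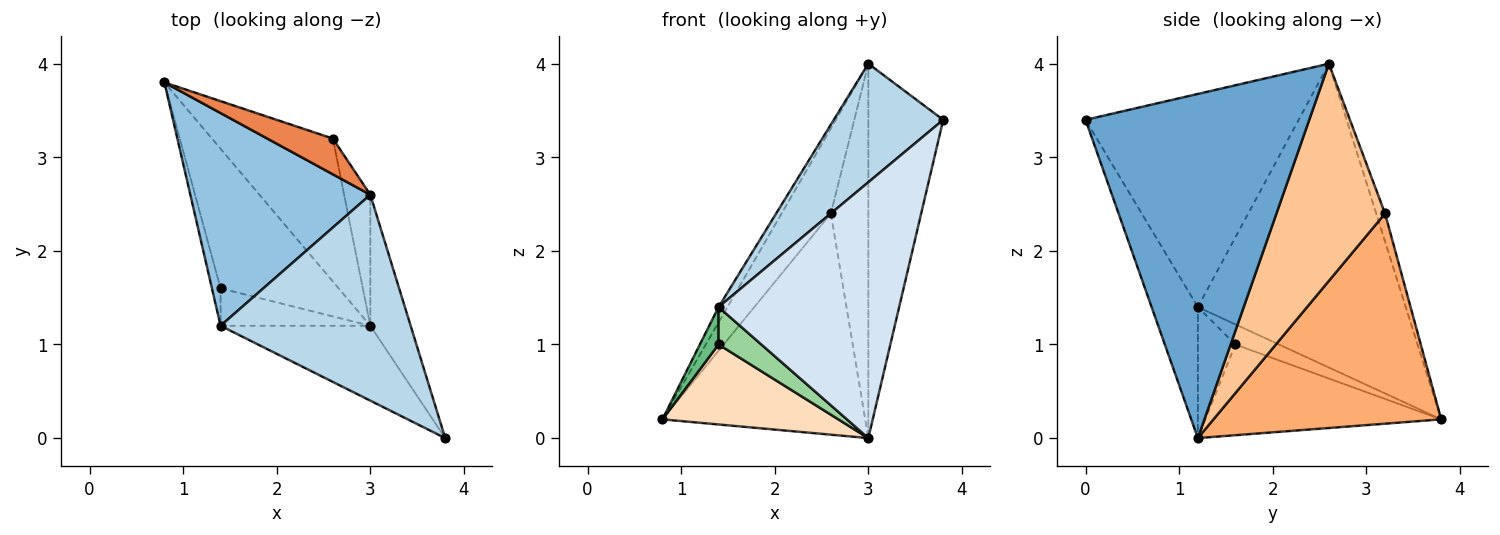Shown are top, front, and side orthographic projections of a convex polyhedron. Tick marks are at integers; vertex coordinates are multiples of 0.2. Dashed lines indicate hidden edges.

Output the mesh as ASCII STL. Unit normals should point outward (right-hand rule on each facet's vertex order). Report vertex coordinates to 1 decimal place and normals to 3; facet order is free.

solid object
 facet normal 0.942 0.315 -0.110
  outer loop
   vertex 3.0 1.2 0.0
   vertex 3.0 2.6 4.0
   vertex 3.8 0.0 3.4
  endloop
 endfacet
 facet normal -0.860 0.037 0.509
  outer loop
   vertex 1.4 1.2 1.4
   vertex 3.0 2.6 4.0
   vertex 0.8 3.8 0.2
  endloop
 endfacet
 facet normal -0.697 -0.358 0.622
  outer loop
   vertex 1.4 1.2 1.4
   vertex 3.8 0.0 3.4
   vertex 3.0 2.6 4.0
  endloop
 endfacet
 facet normal -0.239 -0.932 -0.273
  outer loop
   vertex 1.4 1.2 1.4
   vertex 3.0 1.2 0.0
   vertex 3.8 0.0 3.4
  endloop
 endfacet
 facet normal -0.164 0.910 0.382
  outer loop
   vertex 2.6 3.2 2.4
   vertex 0.8 3.8 0.2
   vertex 3.0 2.6 4.0
  endloop
 endfacet
 facet normal 0.686 0.611 -0.395
  outer loop
   vertex 2.6 3.2 2.4
   vertex 3.0 1.2 0.0
   vertex 0.8 3.8 0.2
  endloop
 endfacet
 facet normal 0.939 0.324 -0.113
  outer loop
   vertex 2.6 3.2 2.4
   vertex 3.0 2.6 4.0
   vertex 3.0 1.2 0.0
  endloop
 endfacet
 facet normal -0.555 -0.414 -0.722
  outer loop
   vertex 1.4 1.6 1.0
   vertex 0.8 3.8 0.2
   vertex 3.0 1.2 0.0
  endloop
 endfacet
 facet normal -0.855 -0.367 -0.367
  outer loop
   vertex 1.4 1.6 1.0
   vertex 1.4 1.2 1.4
   vertex 0.8 3.8 0.2
  endloop
 endfacet
 facet normal -0.526 -0.601 -0.601
  outer loop
   vertex 1.4 1.6 1.0
   vertex 3.0 1.2 0.0
   vertex 1.4 1.2 1.4
  endloop
 endfacet
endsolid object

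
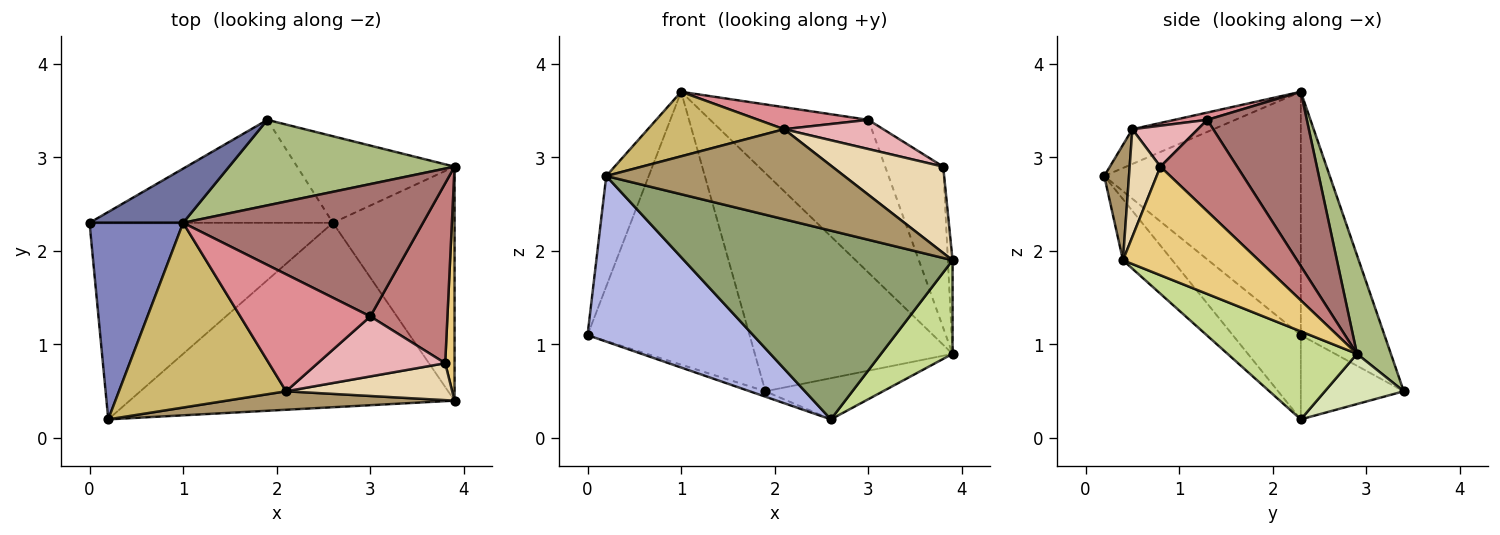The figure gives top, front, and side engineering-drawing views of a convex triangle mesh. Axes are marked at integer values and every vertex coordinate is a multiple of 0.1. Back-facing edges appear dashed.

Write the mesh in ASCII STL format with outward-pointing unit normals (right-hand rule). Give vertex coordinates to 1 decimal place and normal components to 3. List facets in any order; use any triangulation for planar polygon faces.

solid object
 facet normal -0.452 0.875 0.174
  outer loop
   vertex 1.0 2.3 3.7
   vertex 1.9 3.4 0.5
   vertex 0.0 2.3 1.1
  endloop
 endfacet
 facet normal -0.915 0.198 0.352
  outer loop
   vertex 0.2 0.2 2.8
   vertex 1.0 2.3 3.7
   vertex 0.0 2.3 1.1
  endloop
 endfacet
 facet normal -0.327 0.050 -0.944
  outer loop
   vertex 2.6 2.3 0.2
   vertex 0.0 2.3 1.1
   vertex 1.9 3.4 0.5
  endloop
 endfacet
 facet normal -0.256 -0.623 -0.739
  outer loop
   vertex 2.6 2.3 0.2
   vertex 0.2 0.2 2.8
   vertex 0.0 2.3 1.1
  endloop
 endfacet
 facet normal -0.130 -0.709 -0.693
  outer loop
   vertex 2.6 2.3 0.2
   vertex 3.9 0.4 1.9
   vertex 0.2 0.2 2.8
  endloop
 endfacet
 facet normal 0.158 0.919 0.360
  outer loop
   vertex 3.9 2.9 0.9
   vertex 1.9 3.4 0.5
   vertex 1.0 2.3 3.7
  endloop
 endfacet
 facet normal 0.557 -0.308 -0.771
  outer loop
   vertex 3.9 2.9 0.9
   vertex 3.9 0.4 1.9
   vertex 2.6 2.3 0.2
  endloop
 endfacet
 facet normal 0.277 0.413 -0.868
  outer loop
   vertex 3.9 2.9 0.9
   vertex 2.6 2.3 0.2
   vertex 1.9 3.4 0.5
  endloop
 endfacet
 facet normal 0.101 -0.975 0.200
  outer loop
   vertex 2.1 0.5 3.3
   vertex 0.2 0.2 2.8
   vertex 3.9 0.4 1.9
  endloop
 endfacet
 facet normal -0.193 -0.324 0.926
  outer loop
   vertex 2.1 0.5 3.3
   vertex 1.0 2.3 3.7
   vertex 0.2 0.2 2.8
  endloop
 endfacet
 facet normal 0.996 0.034 0.086
  outer loop
   vertex 3.8 0.8 2.9
   vertex 3.9 0.4 1.9
   vertex 3.9 2.9 0.9
  endloop
 endfacet
 facet normal 0.247 -0.891 0.381
  outer loop
   vertex 3.8 0.8 2.9
   vertex 2.1 0.5 3.3
   vertex 3.9 0.4 1.9
  endloop
 endfacet
 facet normal 0.430 0.682 0.591
  outer loop
   vertex 3.0 1.3 3.4
   vertex 3.9 2.9 0.9
   vertex 1.0 2.3 3.7
  endloop
 endfacet
 facet normal 0.662 0.500 0.558
  outer loop
   vertex 3.0 1.3 3.4
   vertex 3.8 0.8 2.9
   vertex 3.9 2.9 0.9
  endloop
 endfacet
 facet normal 0.055 -0.184 0.981
  outer loop
   vertex 3.0 1.3 3.4
   vertex 1.0 2.3 3.7
   vertex 2.1 0.5 3.3
  endloop
 endfacet
 facet normal 0.277 -0.420 0.864
  outer loop
   vertex 3.0 1.3 3.4
   vertex 2.1 0.5 3.3
   vertex 3.8 0.8 2.9
  endloop
 endfacet
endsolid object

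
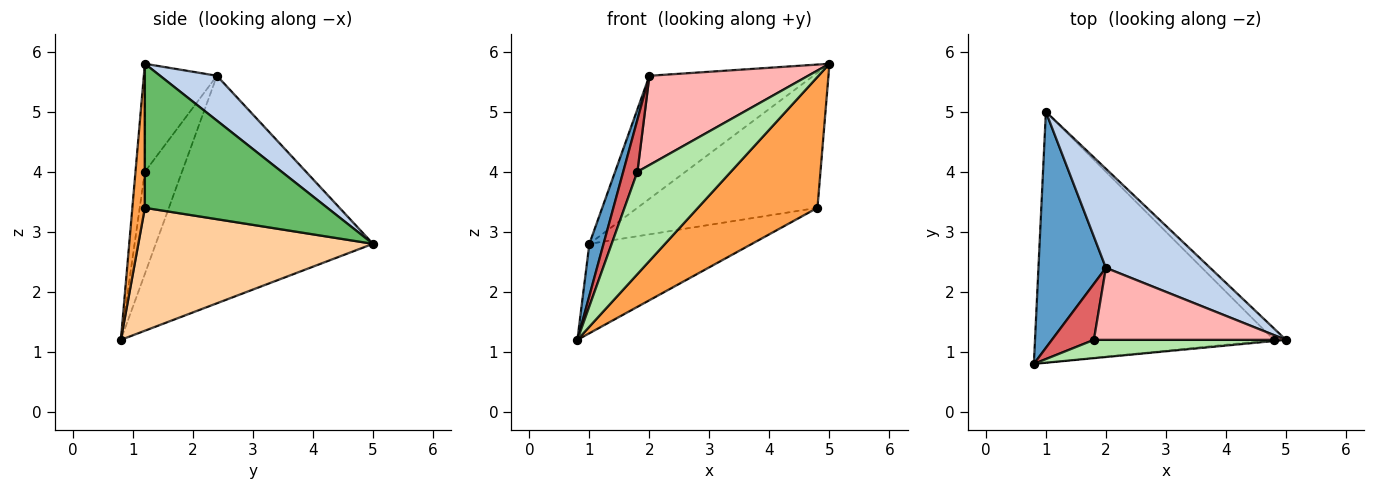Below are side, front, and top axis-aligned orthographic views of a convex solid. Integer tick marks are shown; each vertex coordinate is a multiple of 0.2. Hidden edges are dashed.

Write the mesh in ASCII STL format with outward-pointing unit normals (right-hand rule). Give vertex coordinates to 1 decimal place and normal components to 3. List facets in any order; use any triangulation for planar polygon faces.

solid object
 facet normal -0.957 -0.063 0.284
  outer loop
   vertex 2.0 2.4 5.6
   vertex 1.0 5.0 2.8
   vertex 0.8 0.8 1.2
  endloop
 endfacet
 facet normal 0.260 0.752 0.605
  outer loop
   vertex 2.0 2.4 5.6
   vertex 5.0 1.2 5.8
   vertex 1.0 5.0 2.8
  endloop
 endfacet
 facet normal 0.104 -0.995 -0.009
  outer loop
   vertex 4.8 1.2 3.4
   vertex 5.0 1.2 5.8
   vertex 0.8 0.8 1.2
  endloop
 endfacet
 facet normal 0.436 0.302 -0.848
  outer loop
   vertex 4.8 1.2 3.4
   vertex 0.8 0.8 1.2
   vertex 1.0 5.0 2.8
  endloop
 endfacet
 facet normal 0.711 0.701 -0.059
  outer loop
   vertex 4.8 1.2 3.4
   vertex 1.0 5.0 2.8
   vertex 5.0 1.2 5.8
  endloop
 endfacet
 facet normal -0.099 -0.980 0.175
  outer loop
   vertex 1.8 1.2 4.0
   vertex 0.8 0.8 1.2
   vertex 5.0 1.2 5.8
  endloop
 endfacet
 facet normal -0.872 -0.333 0.359
  outer loop
   vertex 1.8 1.2 4.0
   vertex 2.0 2.4 5.6
   vertex 0.8 0.8 1.2
  endloop
 endfacet
 facet normal -0.333 -0.734 0.592
  outer loop
   vertex 1.8 1.2 4.0
   vertex 5.0 1.2 5.8
   vertex 2.0 2.4 5.6
  endloop
 endfacet
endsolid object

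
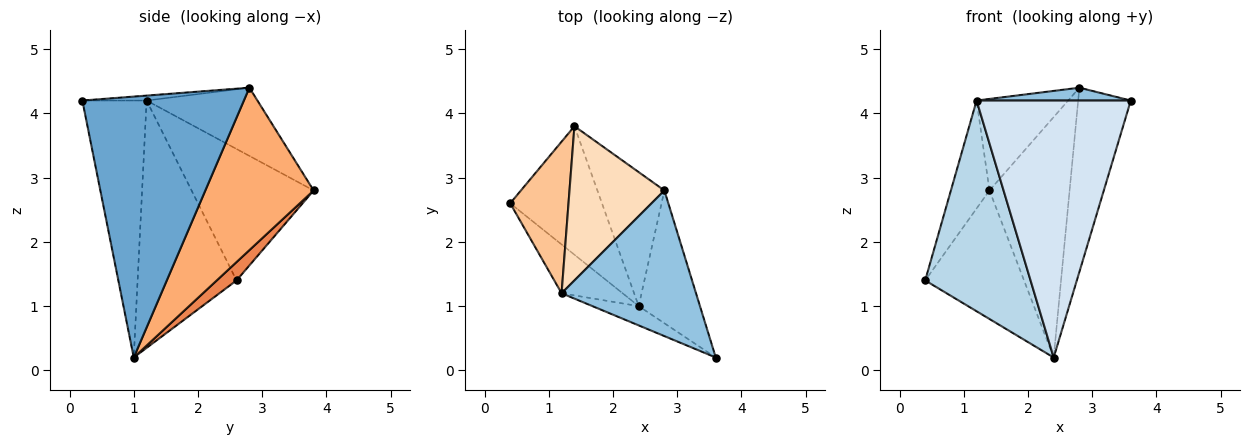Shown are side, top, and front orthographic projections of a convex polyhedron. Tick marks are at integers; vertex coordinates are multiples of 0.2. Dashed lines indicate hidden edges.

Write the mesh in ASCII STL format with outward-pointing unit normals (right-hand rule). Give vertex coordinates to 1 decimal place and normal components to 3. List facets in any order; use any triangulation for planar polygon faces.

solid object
 facet normal 0.928 0.302 -0.218
  outer loop
   vertex 2.4 1.0 0.2
   vertex 2.8 2.8 4.4
   vertex 3.6 0.2 4.2
  endloop
 endfacet
 facet normal -0.037 -0.088 0.995
  outer loop
   vertex 1.2 1.2 4.2
   vertex 3.6 0.2 4.2
   vertex 2.8 2.8 4.4
  endloop
 endfacet
 facet normal -0.675 -0.719 -0.167
  outer loop
   vertex 1.2 1.2 4.2
   vertex 0.4 2.6 1.4
   vertex 2.4 1.0 0.2
  endloop
 endfacet
 facet normal -0.384 -0.921 -0.069
  outer loop
   vertex 1.2 1.2 4.2
   vertex 2.4 1.0 0.2
   vertex 3.6 0.2 4.2
  endloop
 endfacet
 facet normal 0.140 0.700 -0.700
  outer loop
   vertex 1.4 3.8 2.8
   vertex 2.4 1.0 0.2
   vertex 0.4 2.6 1.4
  endloop
 endfacet
 facet normal 0.763 0.565 -0.315
  outer loop
   vertex 1.4 3.8 2.8
   vertex 2.8 2.8 4.4
   vertex 2.4 1.0 0.2
  endloop
 endfacet
 facet normal -0.878 0.277 0.390
  outer loop
   vertex 1.4 3.8 2.8
   vertex 0.4 2.6 1.4
   vertex 1.2 1.2 4.2
  endloop
 endfacet
 facet normal -0.526 0.434 0.731
  outer loop
   vertex 1.4 3.8 2.8
   vertex 1.2 1.2 4.2
   vertex 2.8 2.8 4.4
  endloop
 endfacet
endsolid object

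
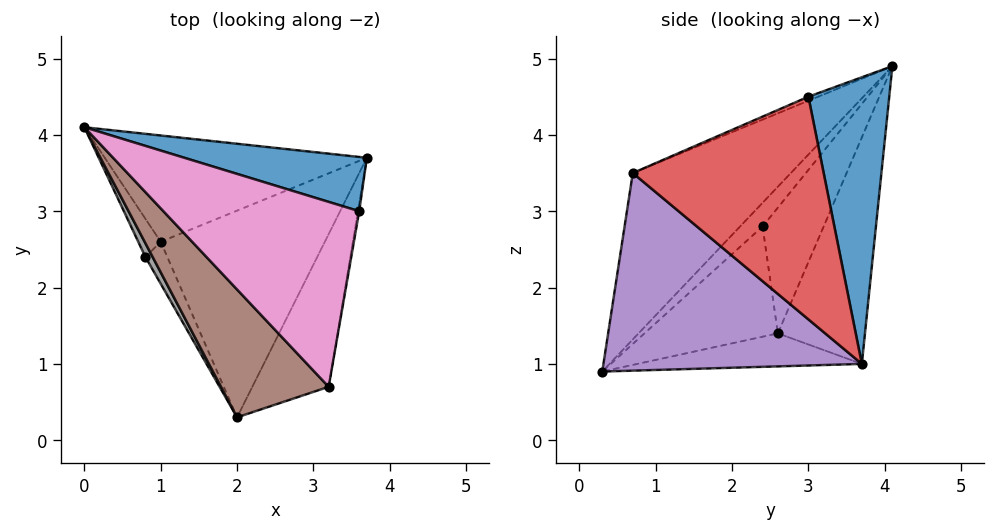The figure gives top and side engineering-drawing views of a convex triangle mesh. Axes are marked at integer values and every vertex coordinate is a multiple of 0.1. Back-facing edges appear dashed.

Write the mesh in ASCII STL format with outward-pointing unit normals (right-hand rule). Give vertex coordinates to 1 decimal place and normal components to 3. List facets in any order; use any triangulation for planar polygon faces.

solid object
 facet normal 0.306 0.932 0.195
  outer loop
   vertex 3.6 3.0 4.5
   vertex 3.7 3.7 1.0
   vertex 0.0 4.1 4.9
  endloop
 endfacet
 facet normal -0.393 0.799 -0.455
  outer loop
   vertex 1.0 2.6 1.4
   vertex 0.0 4.1 4.9
   vertex 3.7 3.7 1.0
  endloop
 endfacet
 facet normal -0.196 0.126 -0.973
  outer loop
   vertex 1.0 2.6 1.4
   vertex 3.7 3.7 1.0
   vertex 2.0 0.3 0.9
  endloop
 endfacet
 facet normal 0.986 -0.169 -0.006
  outer loop
   vertex 3.2 0.7 3.5
   vertex 3.7 3.7 1.0
   vertex 3.6 3.0 4.5
  endloop
 endfacet
 facet normal 0.849 -0.415 -0.328
  outer loop
   vertex 3.2 0.7 3.5
   vertex 2.0 0.3 0.9
   vertex 3.7 3.7 1.0
  endloop
 endfacet
 facet normal -0.589 -0.712 0.382
  outer loop
   vertex 3.2 0.7 3.5
   vertex 0.0 4.1 4.9
   vertex 2.0 0.3 0.9
  endloop
 endfacet
 facet normal -0.019 -0.396 0.918
  outer loop
   vertex 3.2 0.7 3.5
   vertex 3.6 3.0 4.5
   vertex 0.0 4.1 4.9
  endloop
 endfacet
 facet normal -0.743 -0.630 0.227
  outer loop
   vertex 0.8 2.4 2.8
   vertex 2.0 0.3 0.9
   vertex 0.0 4.1 4.9
  endloop
 endfacet
 facet normal -0.956 -0.239 -0.171
  outer loop
   vertex 0.8 2.4 2.8
   vertex 0.0 4.1 4.9
   vertex 1.0 2.6 1.4
  endloop
 endfacet
 facet normal -0.916 -0.359 -0.182
  outer loop
   vertex 0.8 2.4 2.8
   vertex 1.0 2.6 1.4
   vertex 2.0 0.3 0.9
  endloop
 endfacet
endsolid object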